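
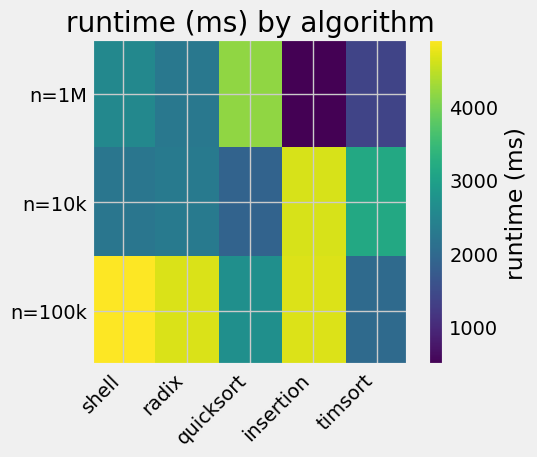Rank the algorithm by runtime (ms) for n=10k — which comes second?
timsort

Top 3 for n=10k: insertion ≈ 4500, timsort ≈ 3000, radix ≈ 2500.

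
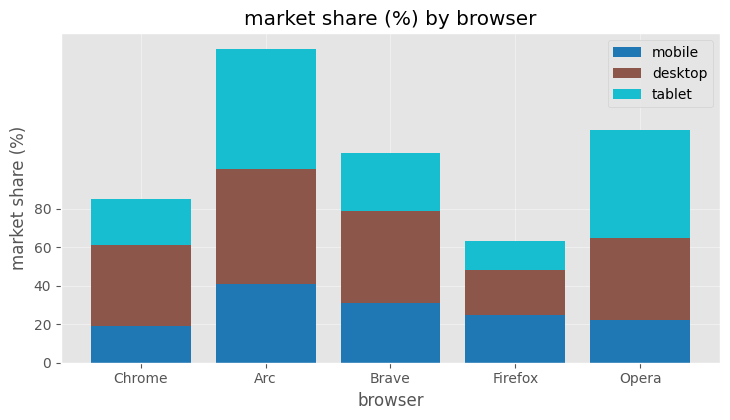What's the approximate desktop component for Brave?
≈ 40

desktop top ≈ 80, bottom ≈ 40; segment ≈ 40.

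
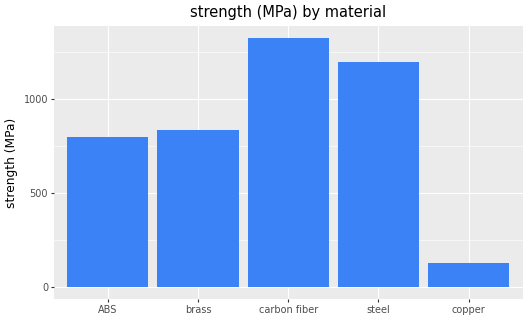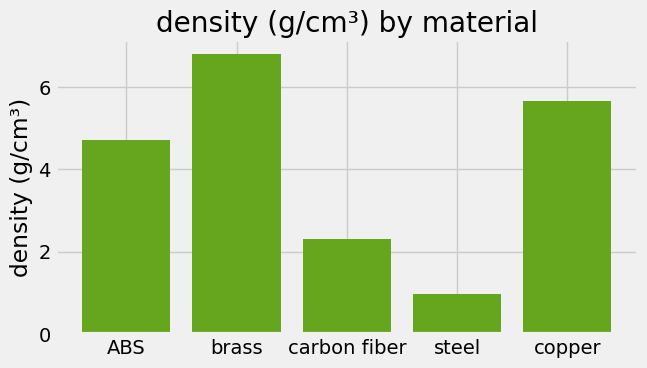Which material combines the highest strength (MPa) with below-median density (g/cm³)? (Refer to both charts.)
Chart 2 median density (g/cm³) ≈ 5; below-median materials: carbon fiber, steel. Among those, carbon fiber has the highest strength (MPa) (≈ 1400).

carbon fiber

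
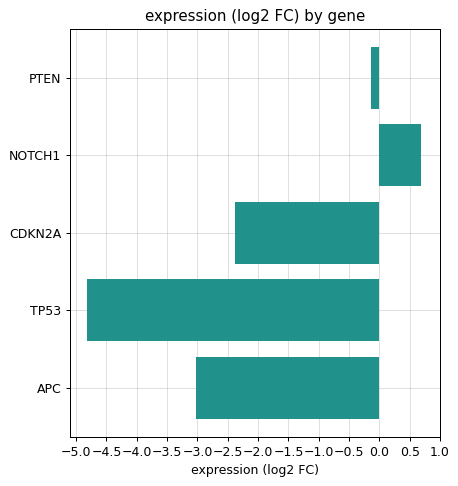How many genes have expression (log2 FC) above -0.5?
2

Above -0.5: PTEN, NOTCH1.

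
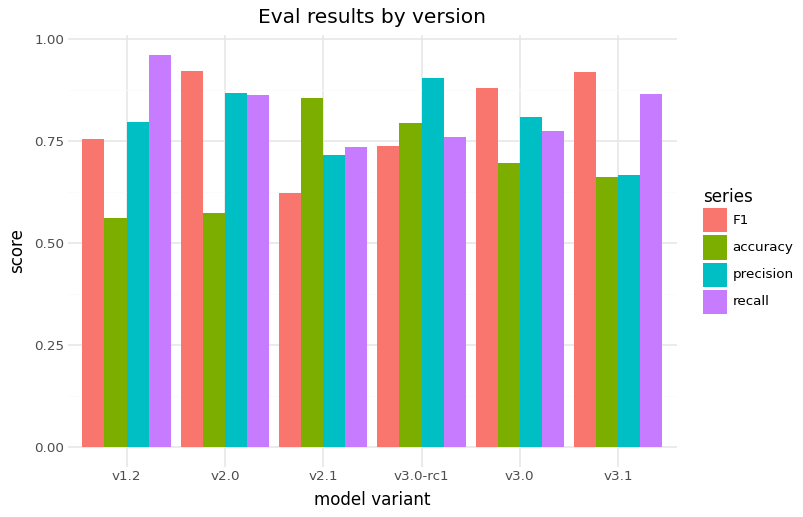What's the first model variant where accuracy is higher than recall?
v2.0: accuracy ≈ 0.6 vs recall ≈ 0.9 (not yet); v2.1: accuracy ≈ 0.9 vs recall ≈ 0.7 (first crossover).

v2.1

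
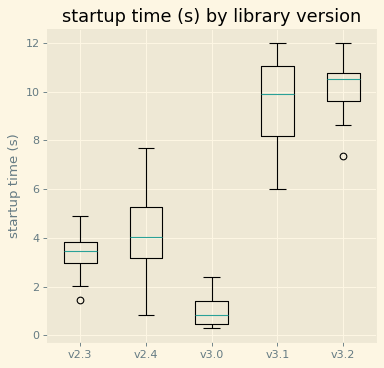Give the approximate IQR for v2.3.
≈ 1

Q3 ≈ 4, Q1 ≈ 3; IQR ≈ 1.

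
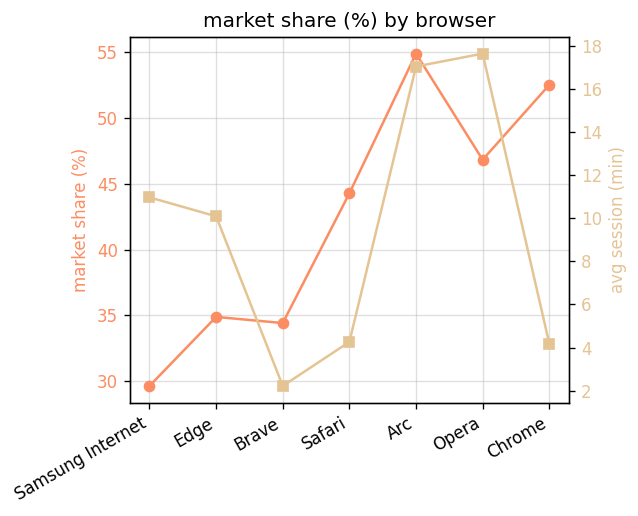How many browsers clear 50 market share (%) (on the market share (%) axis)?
Above 50: Arc, Chrome.

2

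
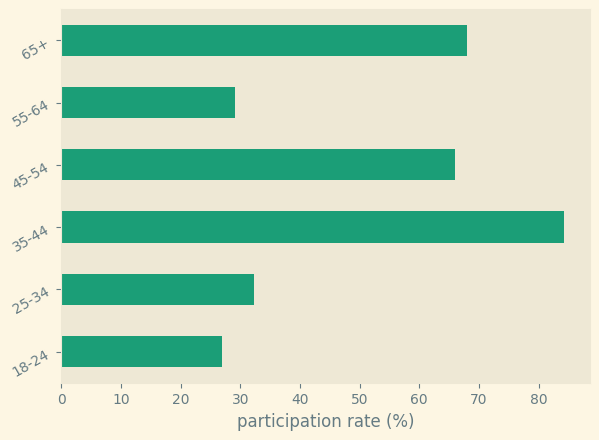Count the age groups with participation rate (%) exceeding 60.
3

Above 60: 35-44, 45-54, 65+.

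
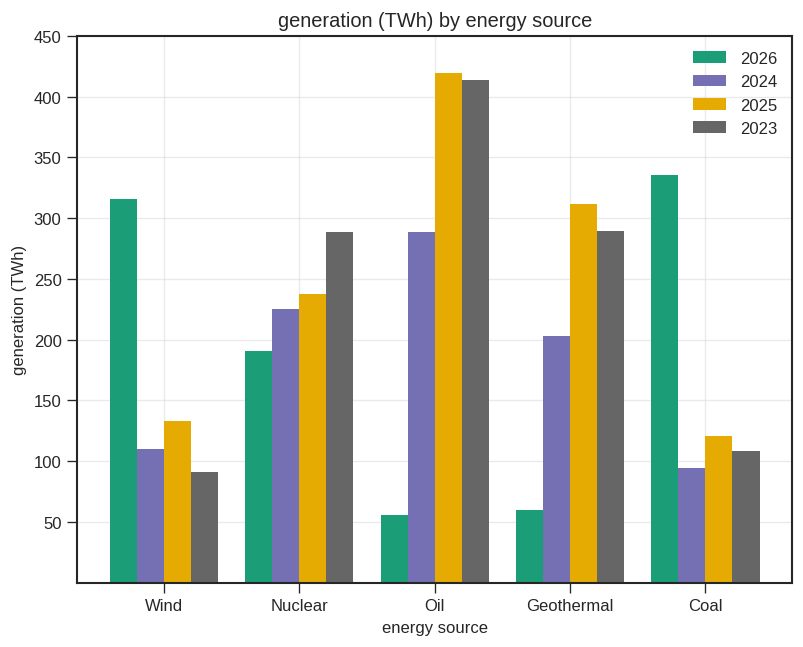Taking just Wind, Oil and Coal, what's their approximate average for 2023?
≈ 200

(100 + 400 + 100) / 3 ≈ 200.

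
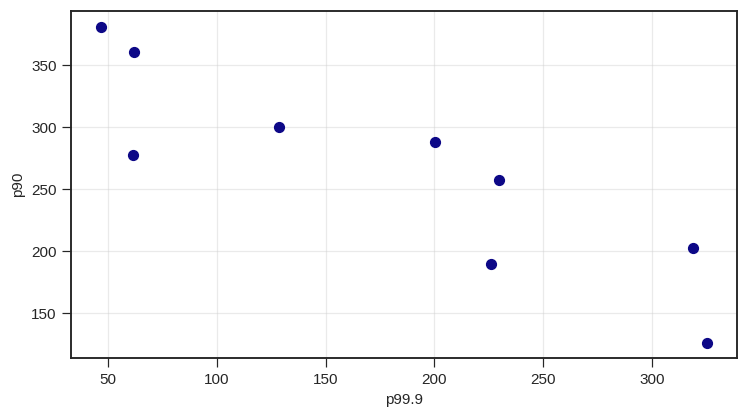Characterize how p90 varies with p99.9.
Points are negatively correlated; strong (|r| ≈ 0.9).

negative, strong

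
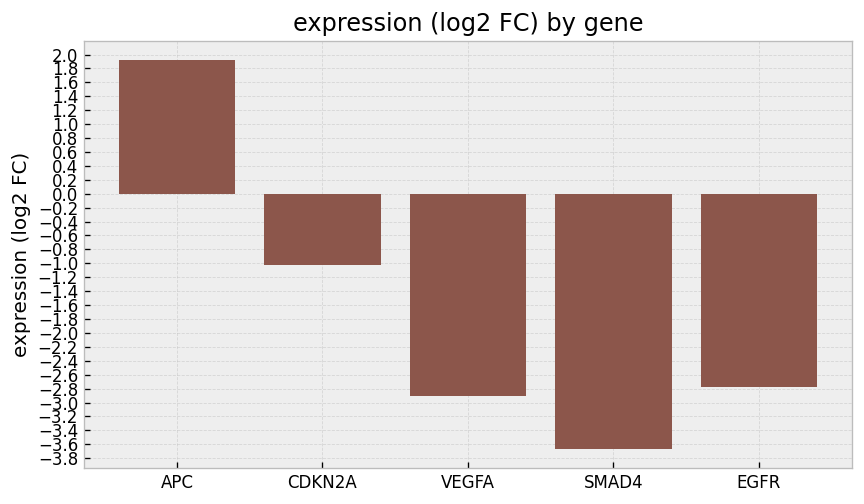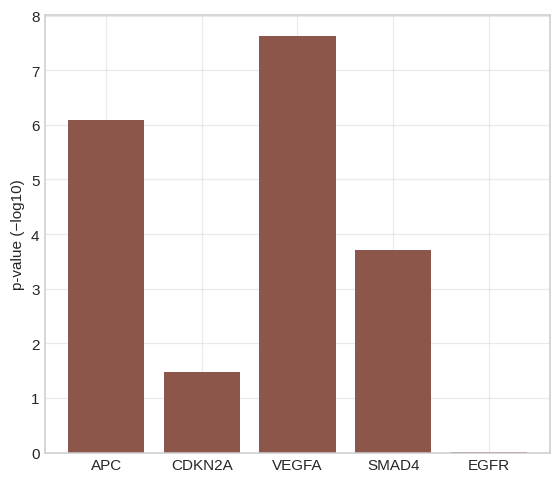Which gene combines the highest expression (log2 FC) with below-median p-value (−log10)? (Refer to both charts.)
CDKN2A

Chart 2 median p-value (−log10) ≈ 4; below-median genes: CDKN2A, EGFR. Among those, CDKN2A has the highest expression (log2 FC) (≈ -1).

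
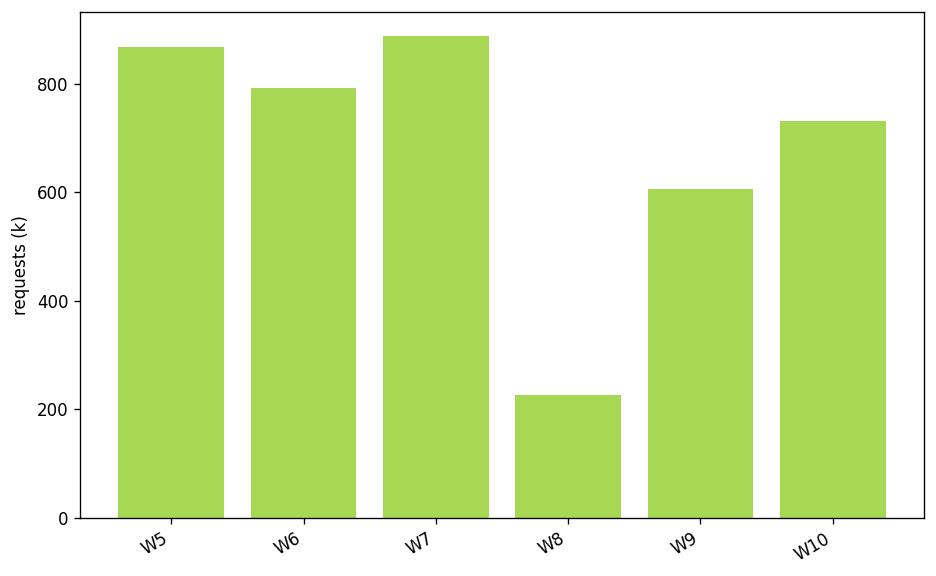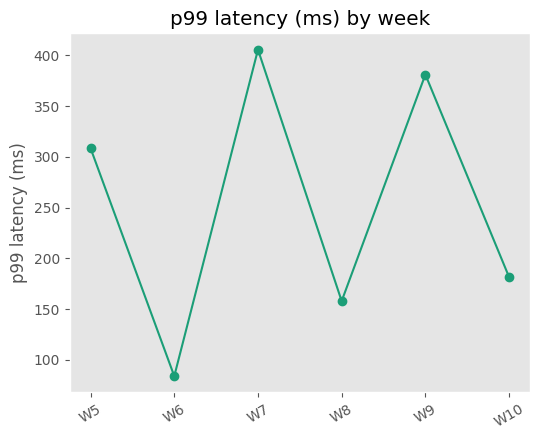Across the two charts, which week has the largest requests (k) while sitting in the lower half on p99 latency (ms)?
W6

Chart 2 median p99 latency (ms) ≈ 250; below-median weeks: W6, W8, W10. Among those, W6 has the highest requests (k) (≈ 800).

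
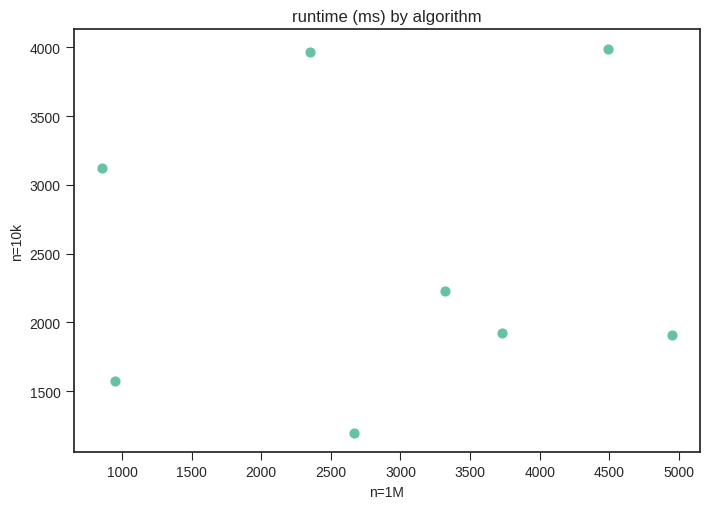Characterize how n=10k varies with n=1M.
Points are roughly uncorrelated; weak (|r| ≈ 0.1).

no clear correlation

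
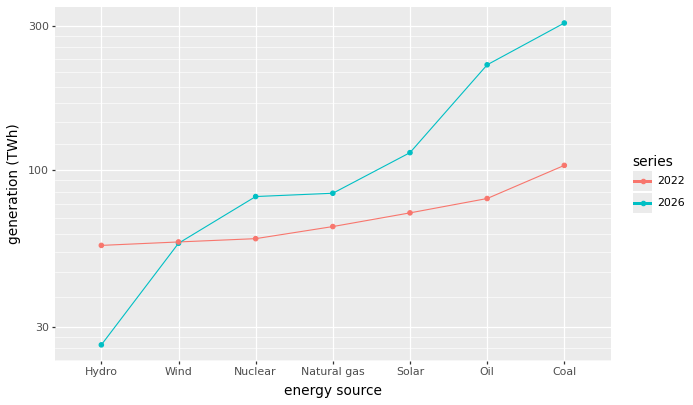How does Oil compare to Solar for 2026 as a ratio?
Oil ≈ 225, Solar ≈ 125; 225/125 ≈ 1.8.

≈ 1.8×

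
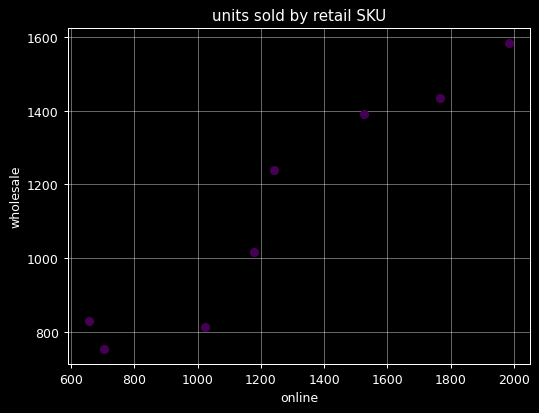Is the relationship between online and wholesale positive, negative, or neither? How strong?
positive, strong

Points are positively correlated; strong (|r| ≈ 1.0).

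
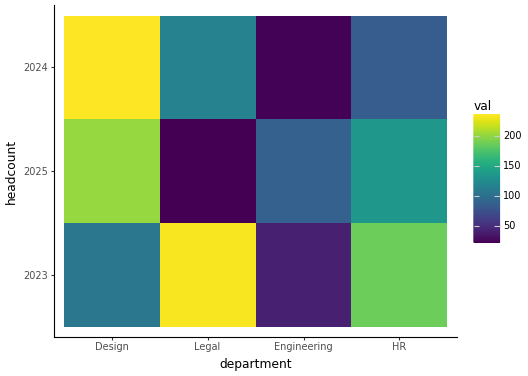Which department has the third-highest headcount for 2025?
Top 4 for 2025: Design ≈ 200, HR ≈ 140, Engineering ≈ 80, Legal ≈ 20.

Engineering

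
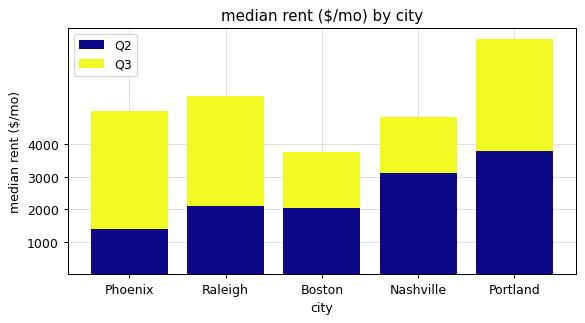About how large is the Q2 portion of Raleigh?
Q2 top ≈ 2000, bottom ≈ 0; segment ≈ 2000.

≈ 2000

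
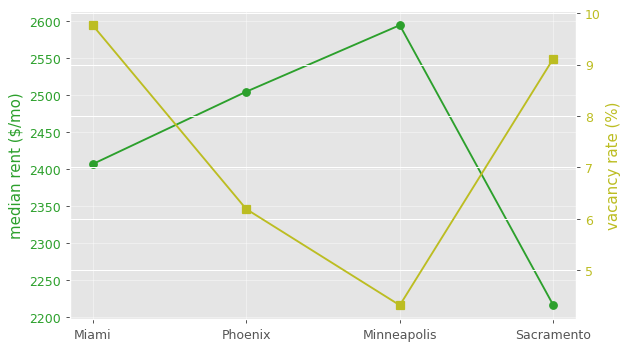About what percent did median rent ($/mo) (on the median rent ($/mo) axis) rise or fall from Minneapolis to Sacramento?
≈ -15.4%

Minneapolis ≈ 2600, Sacramento ≈ 2200; (2200 − 2600) / 2600 ≈ -15.4%.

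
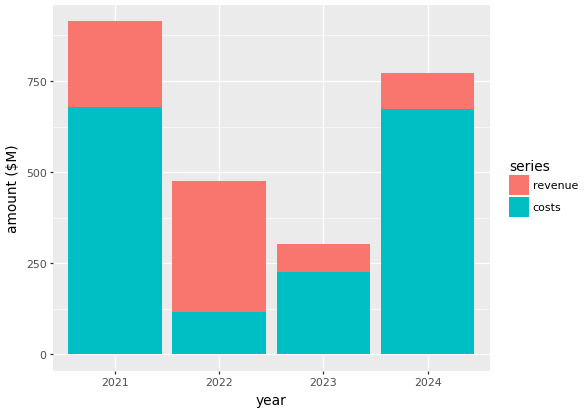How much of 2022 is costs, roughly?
≈ 100

costs top ≈ 100, bottom ≈ 0; segment ≈ 100.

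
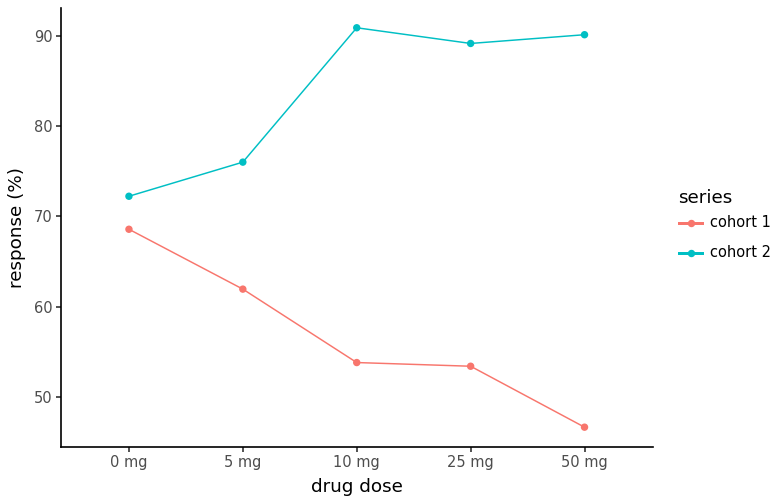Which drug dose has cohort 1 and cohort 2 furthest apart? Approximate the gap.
50 mg: cohort 1 ≈ 45, cohort 2 ≈ 90 → gap ≈ 45. Next-largest (10 mg) is only ≈ 35.

50 mg, ≈ 45 %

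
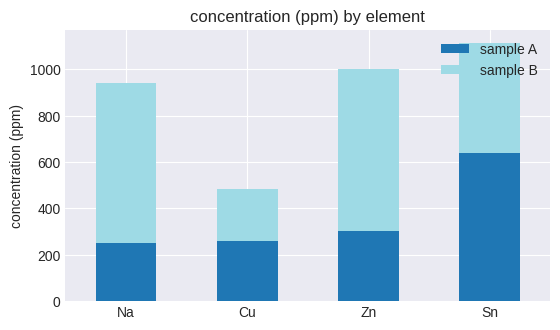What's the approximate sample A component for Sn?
sample A top ≈ 600, bottom ≈ 0; segment ≈ 600.

≈ 600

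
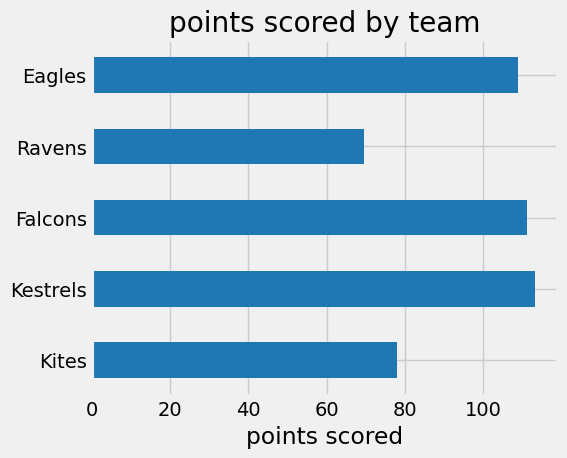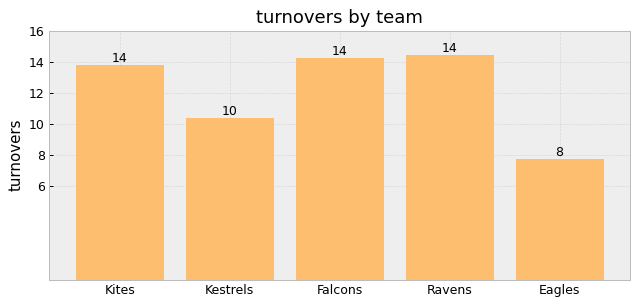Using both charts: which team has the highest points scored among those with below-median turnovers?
Chart 2 median turnovers ≈ 14; below-median teams: Kestrels, Eagles. Among those, Kestrels has the highest points scored (≈ 120).

Kestrels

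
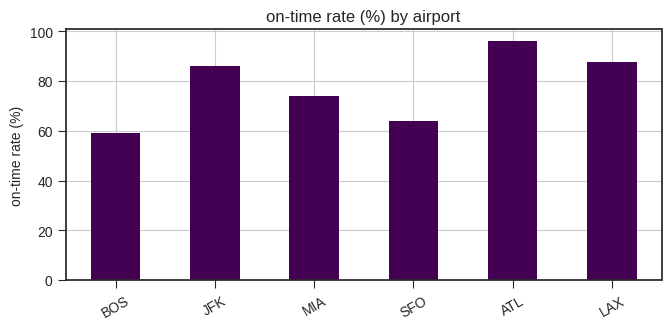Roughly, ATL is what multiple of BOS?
ATL ≈ 100, BOS ≈ 60; 100/60 ≈ 1.67.

≈ 1.67×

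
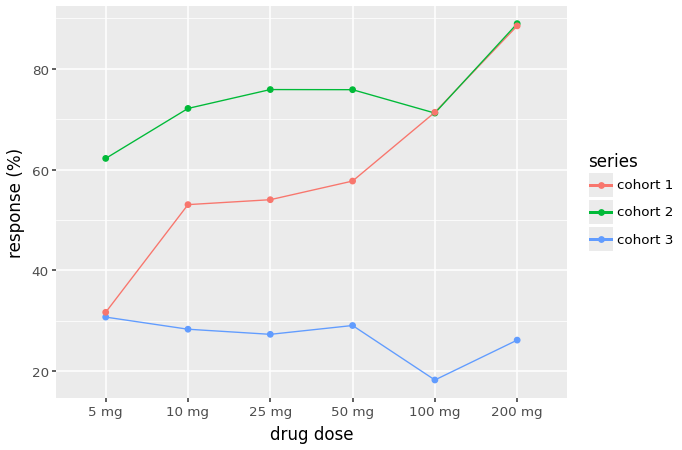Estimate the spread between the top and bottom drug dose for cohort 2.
≈ 30

Max 200 mg ≈ 90, min 5 mg ≈ 60; range ≈ 30.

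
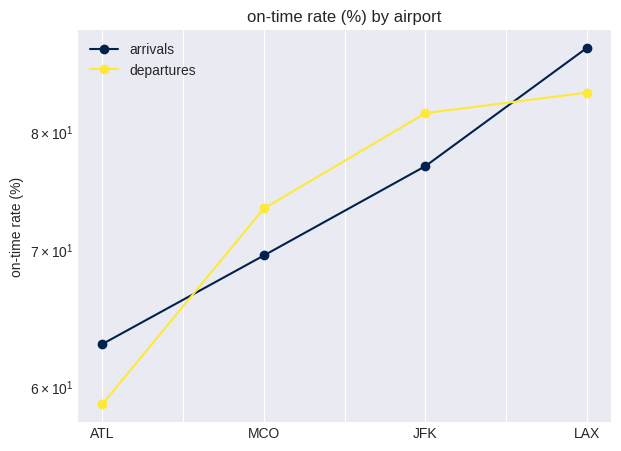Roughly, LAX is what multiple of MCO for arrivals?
LAX ≈ 90, MCO ≈ 70; 90/70 ≈ 1.29.

≈ 1.29×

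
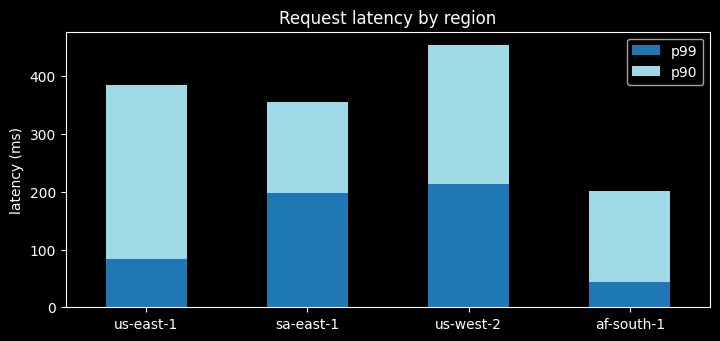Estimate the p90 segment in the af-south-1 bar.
≈ 150

p90 top ≈ 200, bottom ≈ 50; segment ≈ 150.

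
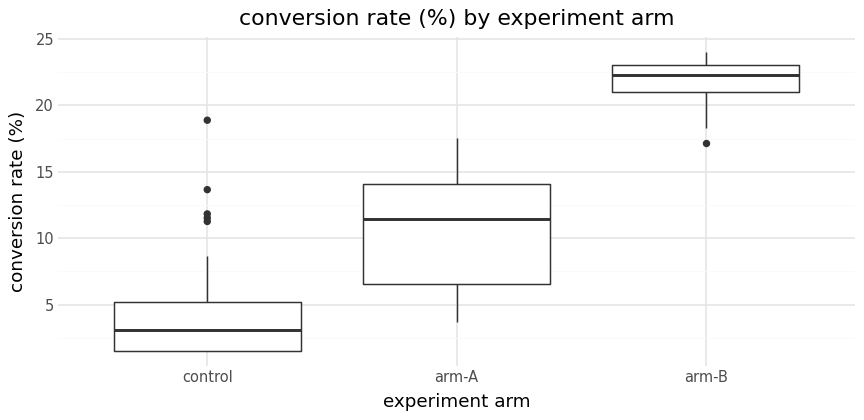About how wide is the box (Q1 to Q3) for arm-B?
Q3 ≈ 24, Q1 ≈ 22; IQR ≈ 2.

≈ 2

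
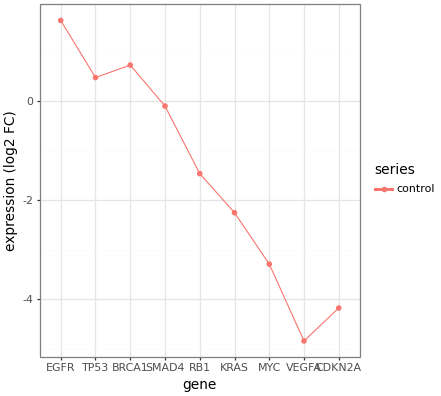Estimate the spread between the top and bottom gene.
Max EGFR ≈ 2, min VEGFA ≈ -5; range ≈ 7.

≈ 7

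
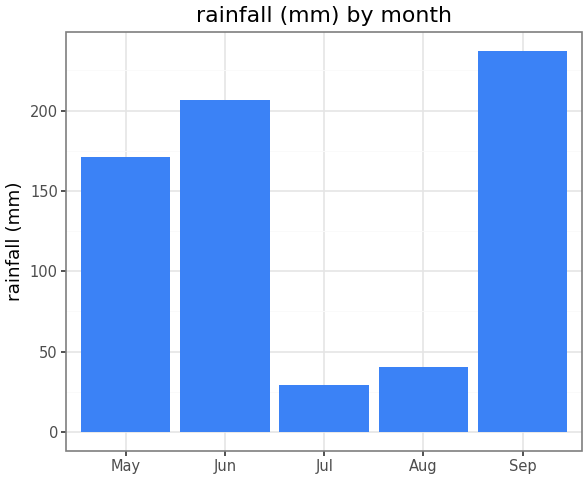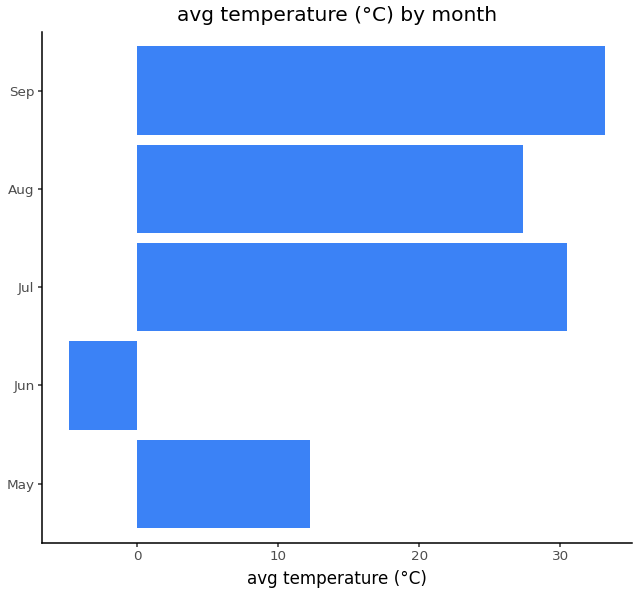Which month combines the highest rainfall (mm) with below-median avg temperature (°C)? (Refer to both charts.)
Jun

Chart 2 median avg temperature (°C) ≈ 25; below-median months: May, Jun. Among those, Jun has the highest rainfall (mm) (≈ 200).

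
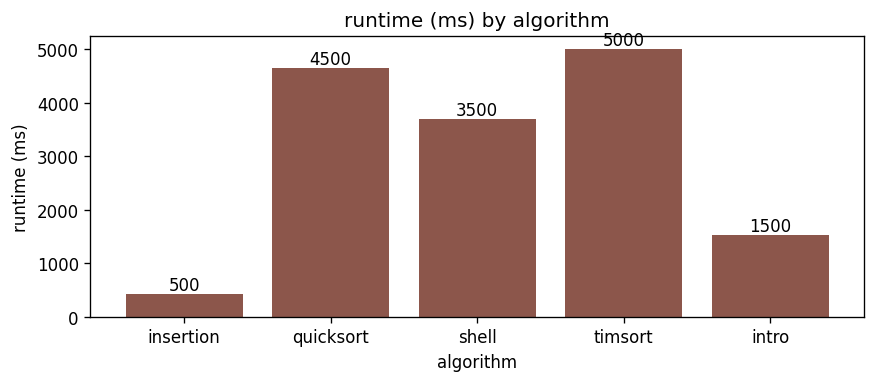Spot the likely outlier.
insertion

insertion ≈ 500; the rest sit between ≈ 1500 and ≈ 5000.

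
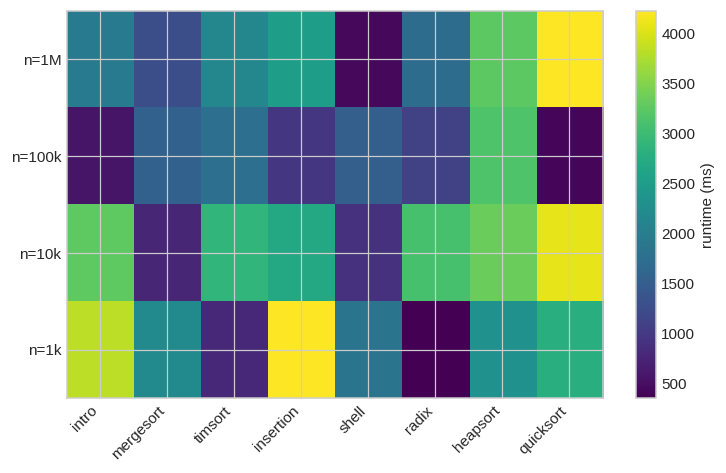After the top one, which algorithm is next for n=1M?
heapsort

Top 3 for n=1M: quicksort ≈ 4000, heapsort ≈ 3500, insertion ≈ 2500.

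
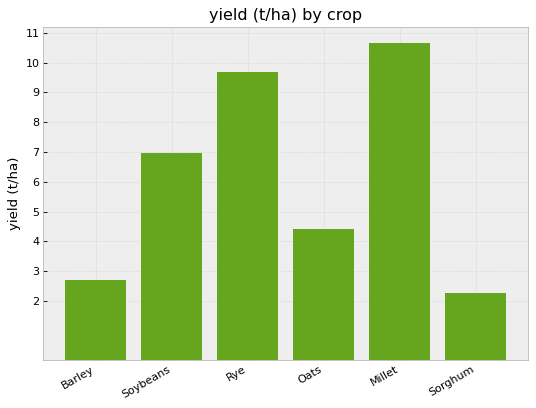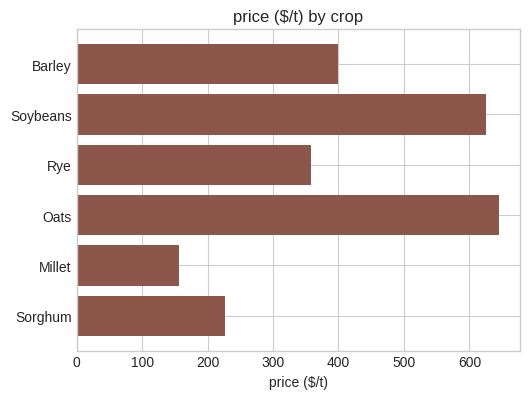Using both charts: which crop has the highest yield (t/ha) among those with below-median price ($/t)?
Chart 2 median price ($/t) ≈ 400; below-median crops: Rye, Millet, Sorghum. Among those, Millet has the highest yield (t/ha) (≈ 11).

Millet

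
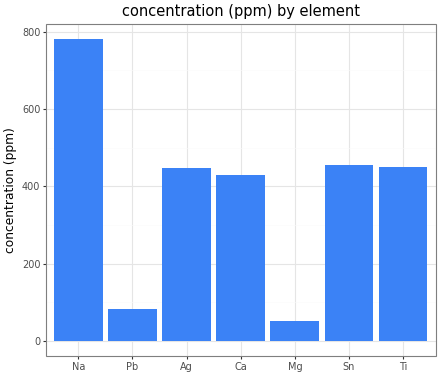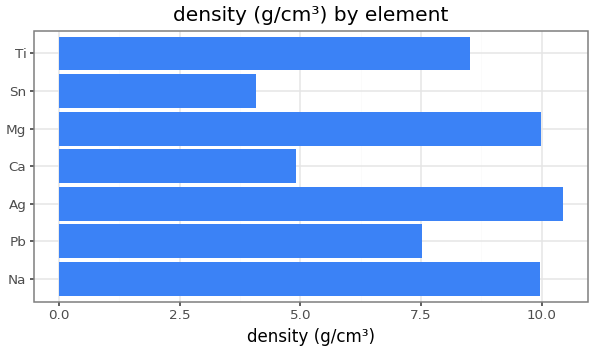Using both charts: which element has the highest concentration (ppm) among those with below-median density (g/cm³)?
Chart 2 median density (g/cm³) ≈ 9; below-median elements: Pb, Ca, Sn. Among those, Sn has the highest concentration (ppm) (≈ 500).

Sn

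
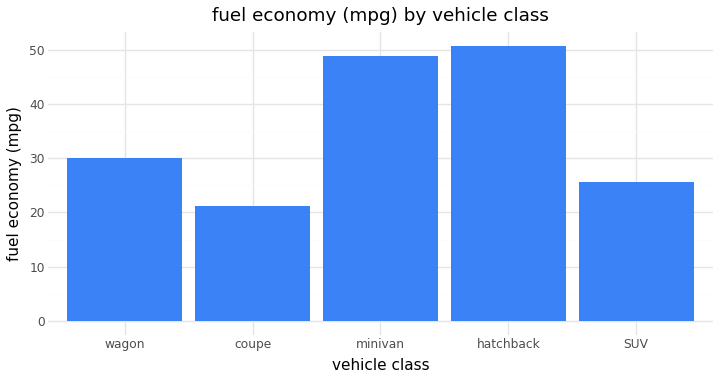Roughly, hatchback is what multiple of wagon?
hatchback ≈ 50, wagon ≈ 30; 50/30 ≈ 1.67.

≈ 1.67×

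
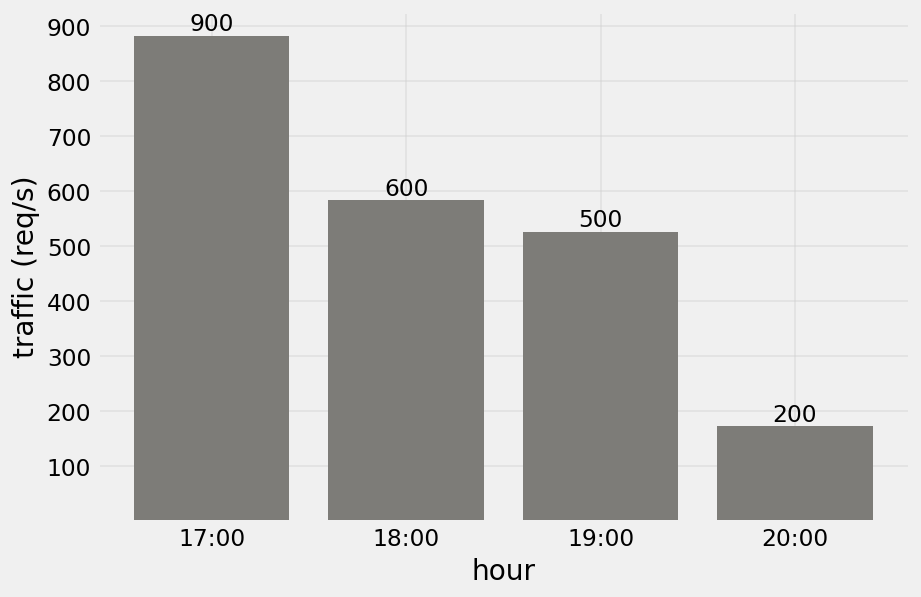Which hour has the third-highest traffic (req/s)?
Top 4: 17:00 ≈ 900, 18:00 ≈ 600, 19:00 ≈ 500, 20:00 ≈ 200.

19:00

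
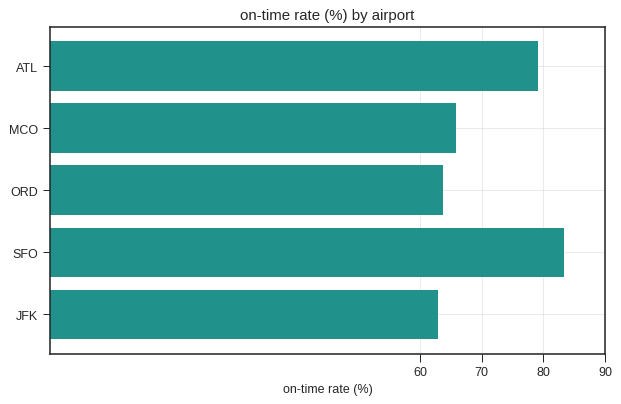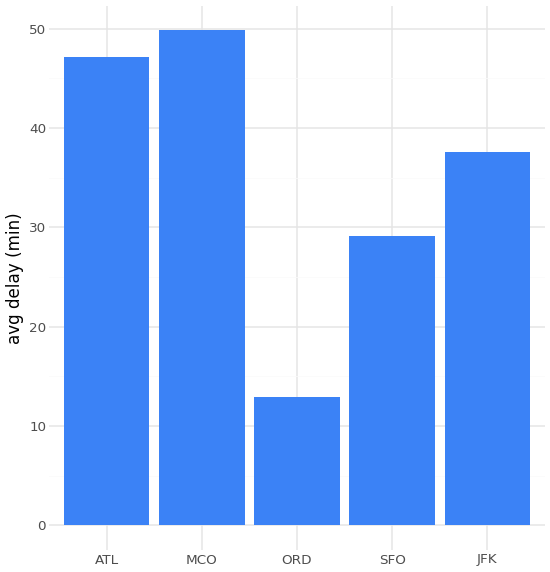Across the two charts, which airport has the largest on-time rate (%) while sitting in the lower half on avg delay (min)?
Chart 2 median avg delay (min) ≈ 40; below-median airports: ORD, SFO. Among those, SFO has the highest on-time rate (%) (≈ 80).

SFO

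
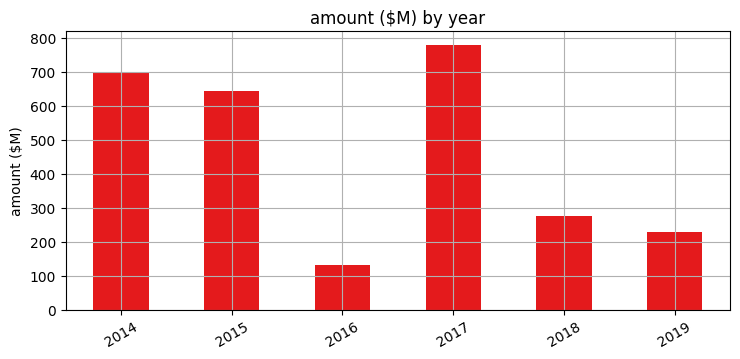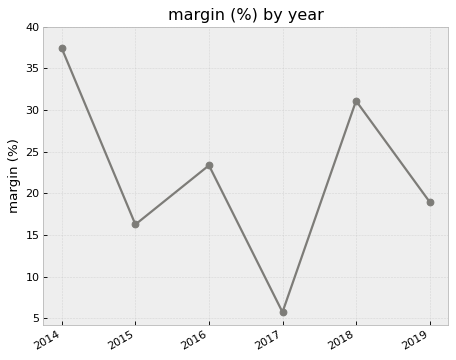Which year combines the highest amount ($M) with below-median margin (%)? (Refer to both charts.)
Chart 2 median margin (%) ≈ 20; below-median years: 2015, 2017, 2019. Among those, 2017 has the highest amount ($M) (≈ 800).

2017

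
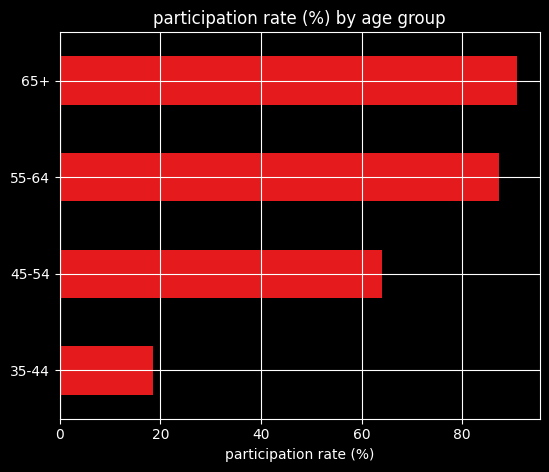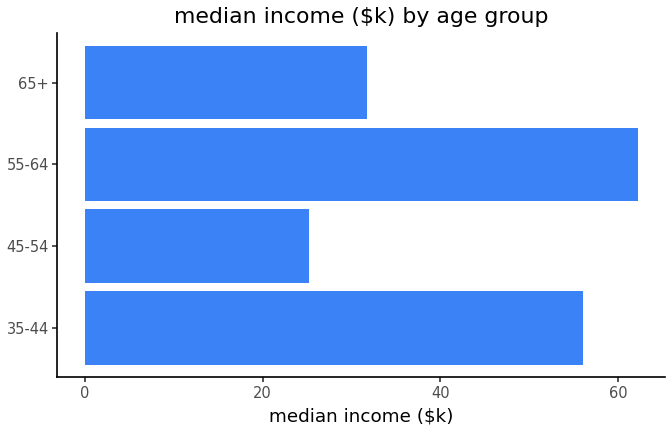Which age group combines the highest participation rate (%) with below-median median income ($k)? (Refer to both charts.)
65+

Chart 2 median median income ($k) ≈ 40; below-median age groups: 45-54, 65+. Among those, 65+ has the highest participation rate (%) (≈ 90).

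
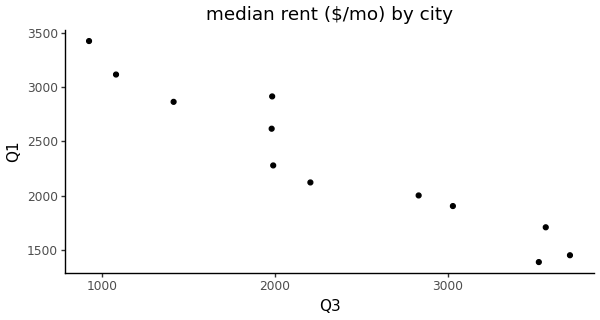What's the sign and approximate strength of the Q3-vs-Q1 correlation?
Points are negatively correlated; strong (|r| ≈ 1.0).

negative, strong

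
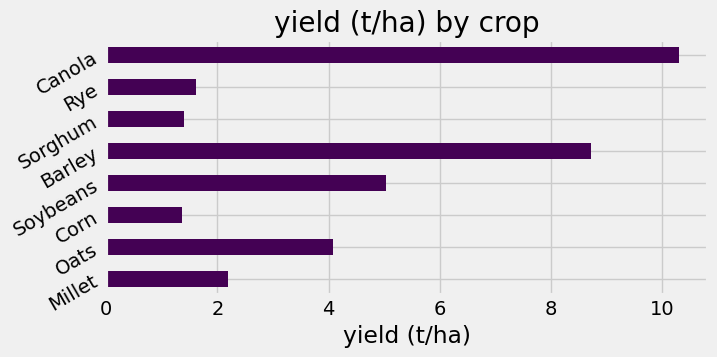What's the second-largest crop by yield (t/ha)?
Top 3: Canola ≈ 10, Barley ≈ 9, Soybeans ≈ 5.

Barley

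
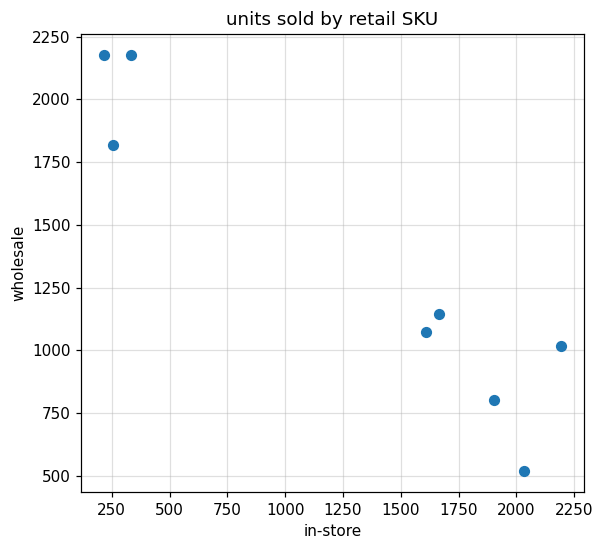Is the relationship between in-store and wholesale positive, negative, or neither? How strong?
negative, strong

Points are negatively correlated; strong (|r| ≈ 0.9).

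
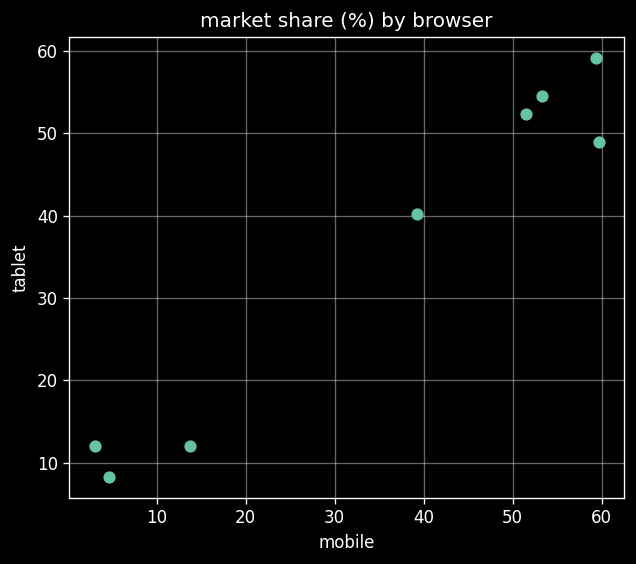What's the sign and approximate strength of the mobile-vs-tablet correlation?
positive, strong

Points are positively correlated; strong (|r| ≈ 1.0).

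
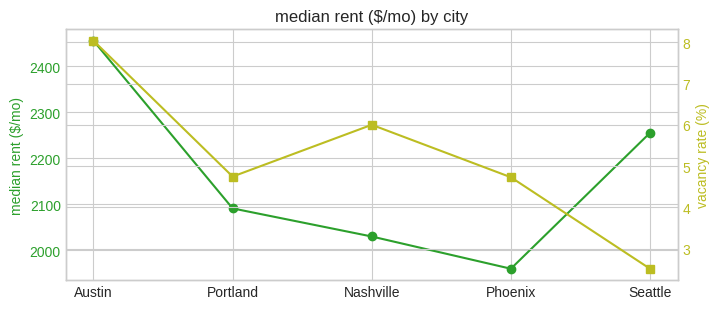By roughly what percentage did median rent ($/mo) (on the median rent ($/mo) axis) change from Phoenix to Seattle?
Phoenix ≈ 1950, Seattle ≈ 2250; (2250 − 1950) / 1950 ≈ +15.4%.

≈ +15.4%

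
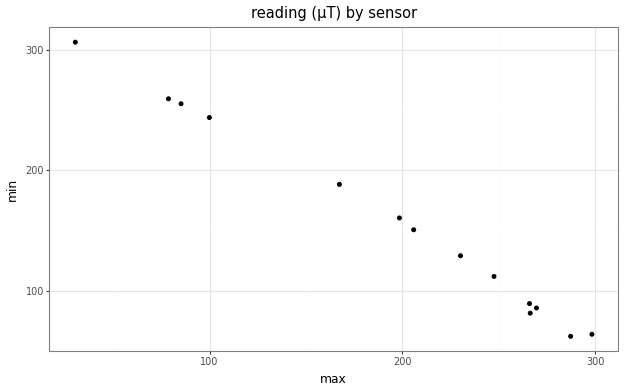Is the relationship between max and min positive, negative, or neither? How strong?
Points are negatively correlated; strong (|r| ≈ 1.0).

negative, strong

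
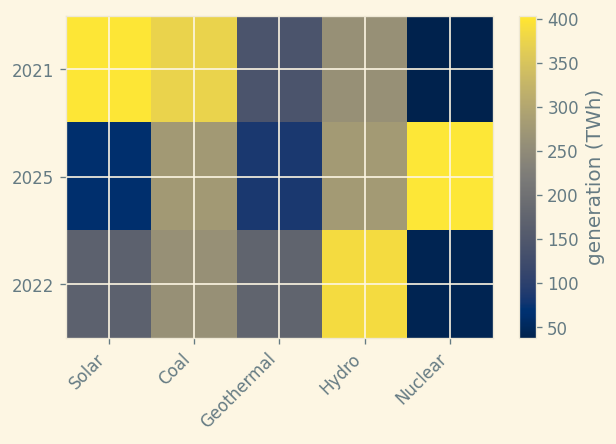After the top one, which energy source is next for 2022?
Coal

Top 3 for 2022: Hydro ≈ 400, Coal ≈ 250, Geothermal ≈ 150.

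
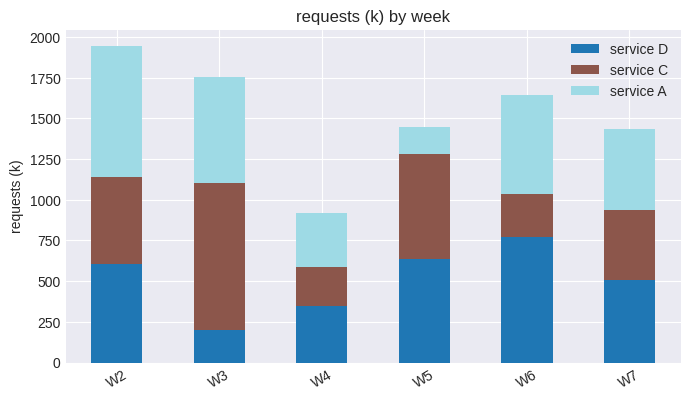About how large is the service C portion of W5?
≈ 600

service C top ≈ 1200, bottom ≈ 600; segment ≈ 600.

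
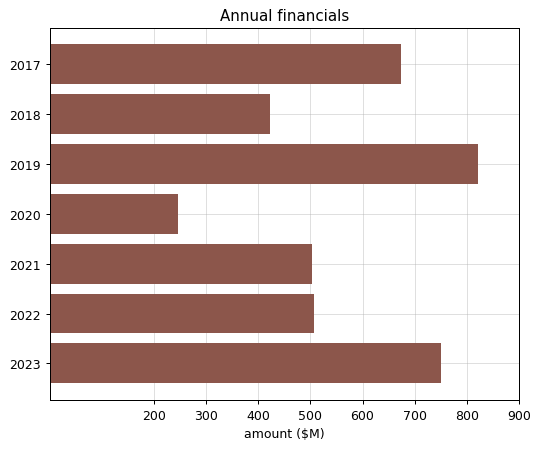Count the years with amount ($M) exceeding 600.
Above 600: 2017, 2019, 2023.

3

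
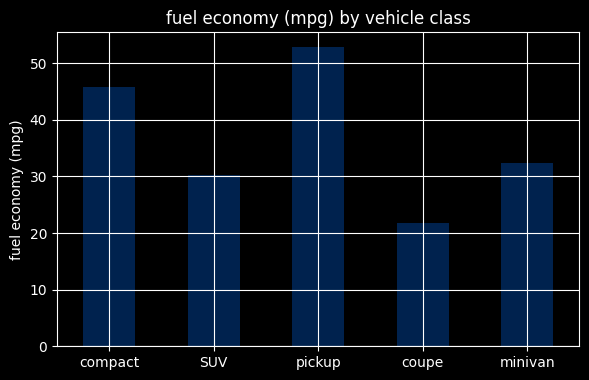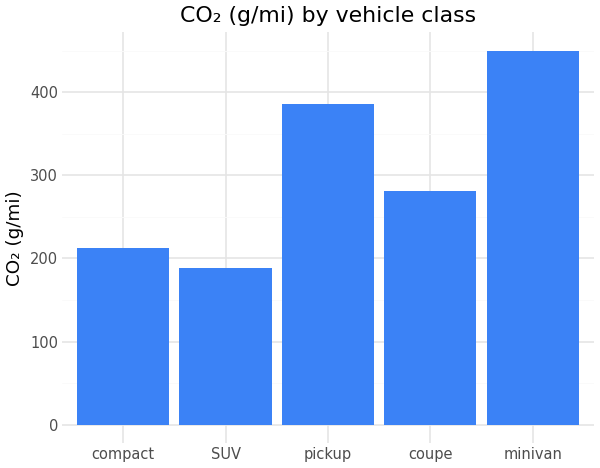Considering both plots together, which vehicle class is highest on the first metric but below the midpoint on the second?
compact

Chart 2 median CO₂ (g/mi) ≈ 300; below-median vehicle classes: compact, SUV. Among those, compact has the highest fuel economy (mpg) (≈ 45).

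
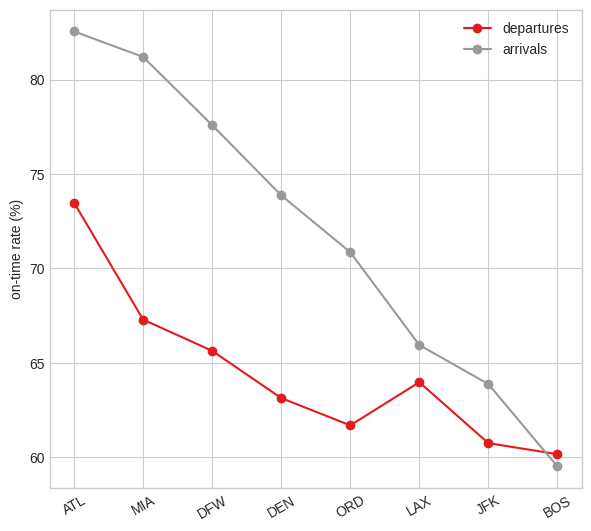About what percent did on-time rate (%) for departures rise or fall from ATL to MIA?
ATL ≈ 74, MIA ≈ 68; (68 − 74) / 74 ≈ -8.1%.

≈ -8.1%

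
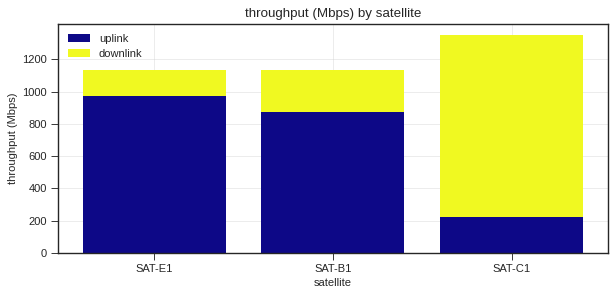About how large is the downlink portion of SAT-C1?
≈ 1200

downlink top ≈ 1400, bottom ≈ 200; segment ≈ 1200.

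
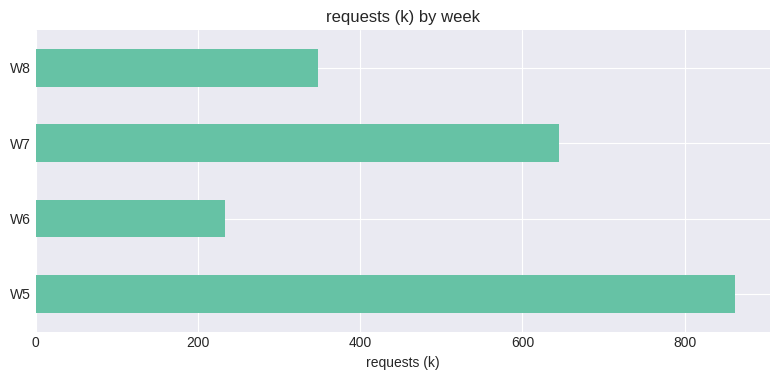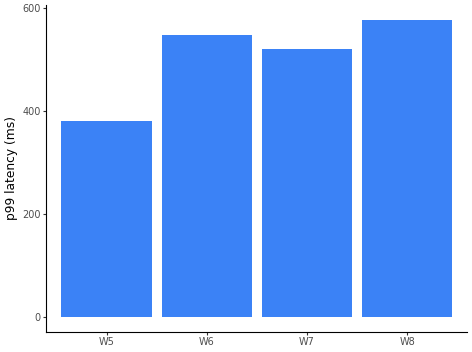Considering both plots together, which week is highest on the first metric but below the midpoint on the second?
Chart 2 median p99 latency (ms) ≈ 500; below-median weeks: W5, W7. Among those, W5 has the highest requests (k) (≈ 900).

W5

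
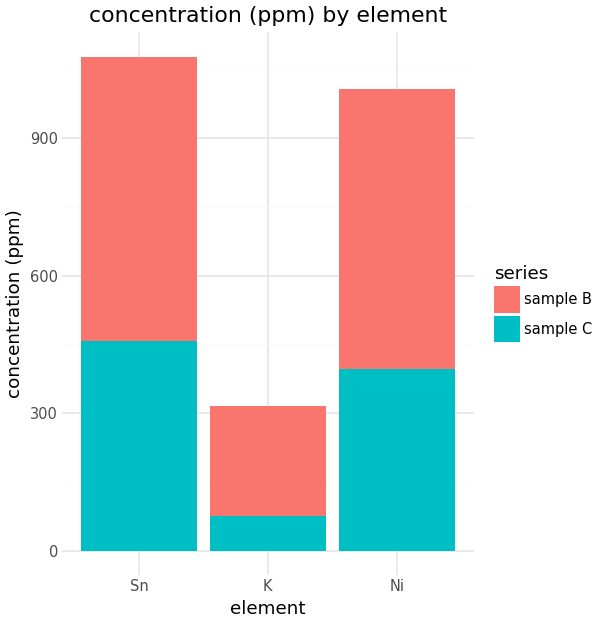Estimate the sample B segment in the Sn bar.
sample B top ≈ 1100, bottom ≈ 500; segment ≈ 600.

≈ 600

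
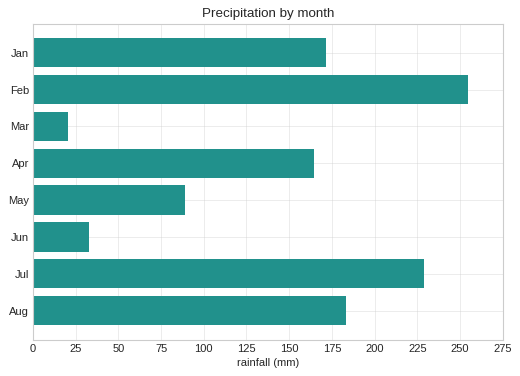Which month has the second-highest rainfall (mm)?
Jul

Top 3: Feb ≈ 250, Jul ≈ 225, Aug ≈ 175.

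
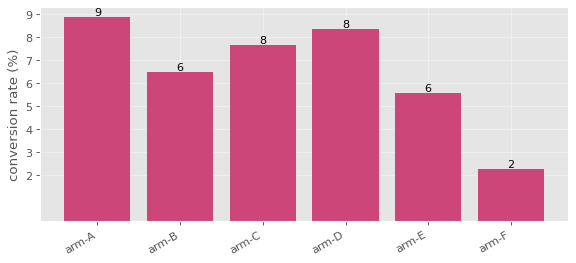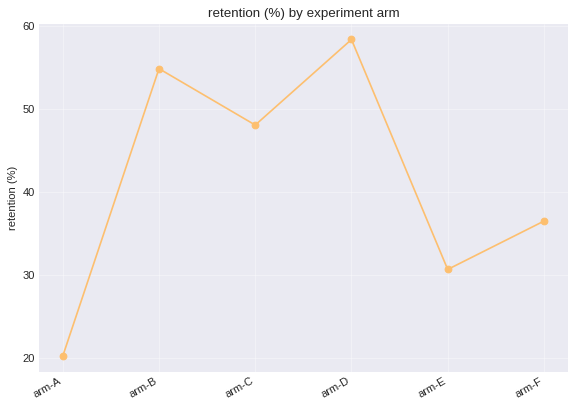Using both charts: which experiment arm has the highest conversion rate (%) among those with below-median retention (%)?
Chart 2 median retention (%) ≈ 40; below-median experiment arms: arm-A, arm-E, arm-F. Among those, arm-A has the highest conversion rate (%) (≈ 9).

arm-A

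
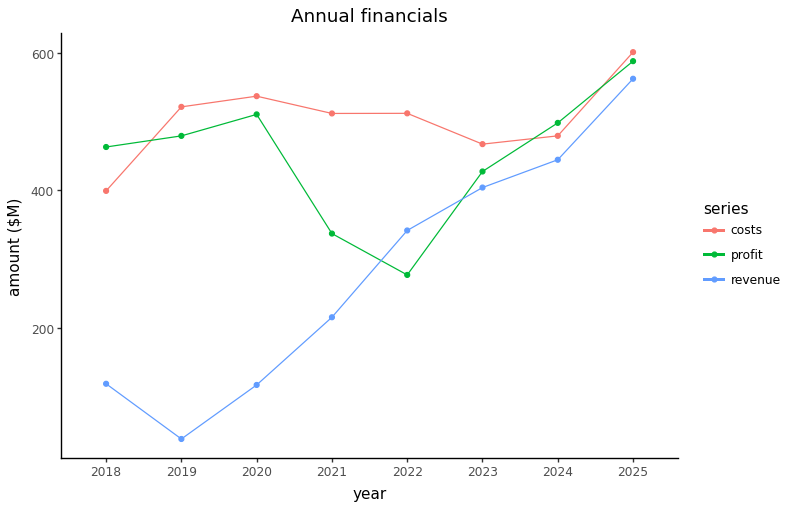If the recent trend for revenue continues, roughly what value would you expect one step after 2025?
≈ 625

Last three: 400, 450, 550 → slope ≈ 75/step → next ≈ 625.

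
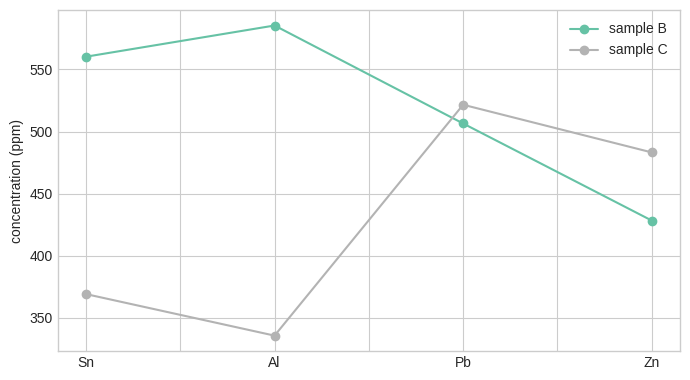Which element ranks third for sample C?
Sn

Top 4 for sample C: Pb ≈ 525, Zn ≈ 475, Sn ≈ 375, Al ≈ 325.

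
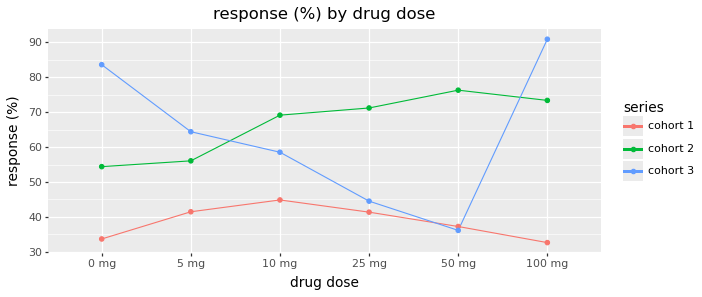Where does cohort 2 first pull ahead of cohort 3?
10 mg

5 mg: cohort 2 ≈ 55 vs cohort 3 ≈ 65 (not yet); 10 mg: cohort 2 ≈ 70 vs cohort 3 ≈ 60 (first crossover).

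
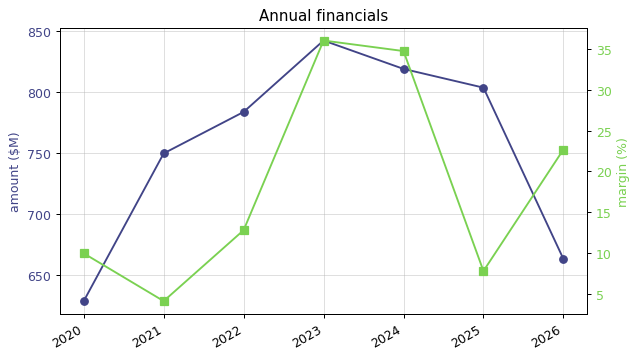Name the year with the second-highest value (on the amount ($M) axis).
2024

Top 3 (on the amount ($M) axis): 2023 ≈ 840, 2024 ≈ 820, 2025 ≈ 800.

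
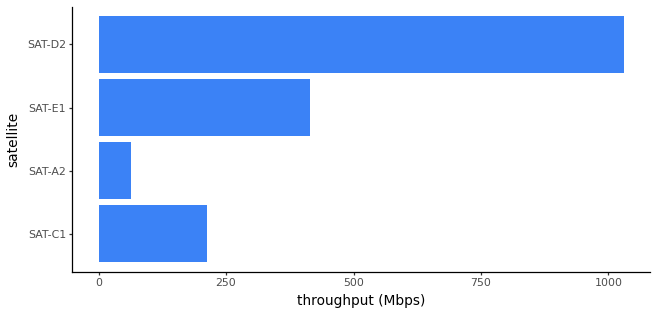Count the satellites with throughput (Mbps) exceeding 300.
Above 300: SAT-E1, SAT-D2.

2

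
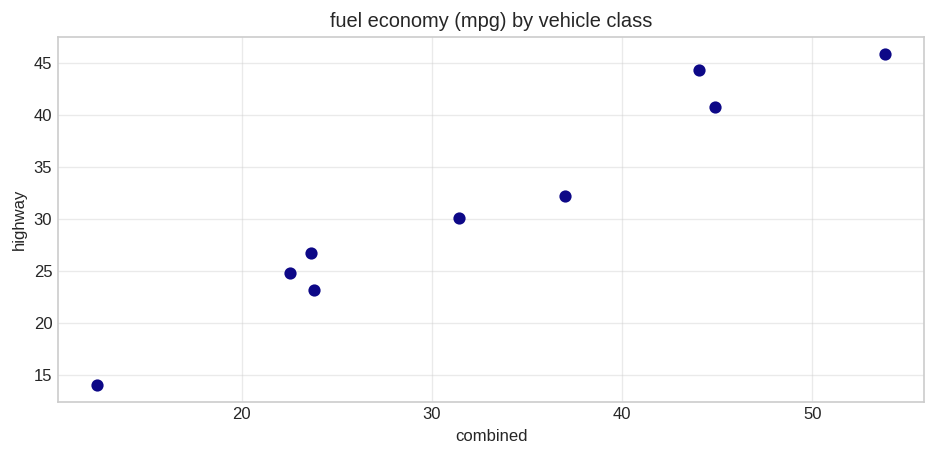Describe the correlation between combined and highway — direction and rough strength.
positive, strong

Points are positively correlated; strong (|r| ≈ 1.0).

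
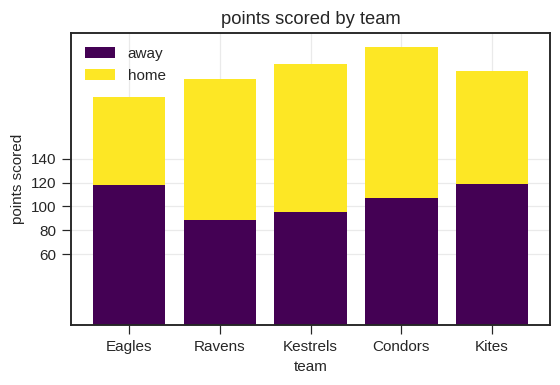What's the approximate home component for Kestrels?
home top ≈ 220, bottom ≈ 100; segment ≈ 120.

≈ 120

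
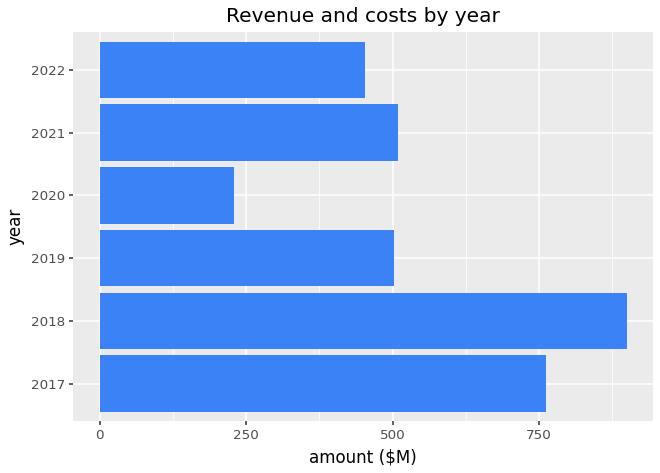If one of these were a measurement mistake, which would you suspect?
2018 ≈ 900; the rest sit between ≈ 200 and ≈ 800.

2018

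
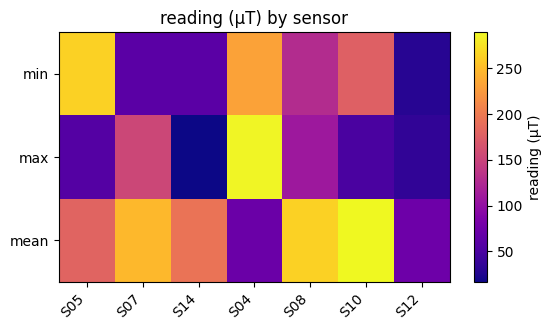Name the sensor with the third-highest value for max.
S08

Top 4 for max: S04 ≈ 275, S07 ≈ 150, S08 ≈ 100, S05 ≈ 50.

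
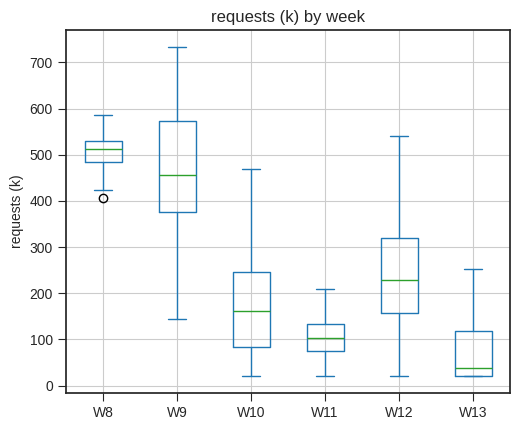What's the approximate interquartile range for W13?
≈ 100

Q3 ≈ 100, Q1 ≈ 0; IQR ≈ 100.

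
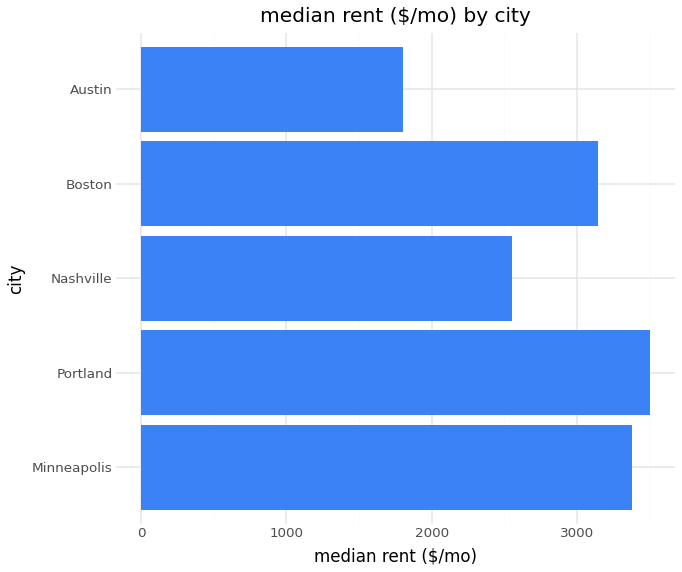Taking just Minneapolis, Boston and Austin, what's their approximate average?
(3500 + 3000 + 2000) / 3 ≈ 2833.

≈ 2833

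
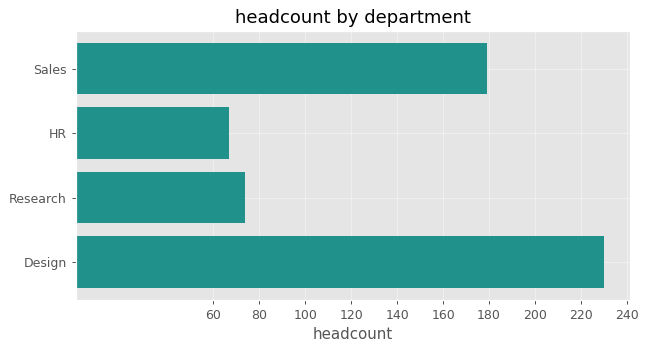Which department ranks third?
Research

Top 4: Design ≈ 240, Sales ≈ 180, Research ≈ 80, HR ≈ 60.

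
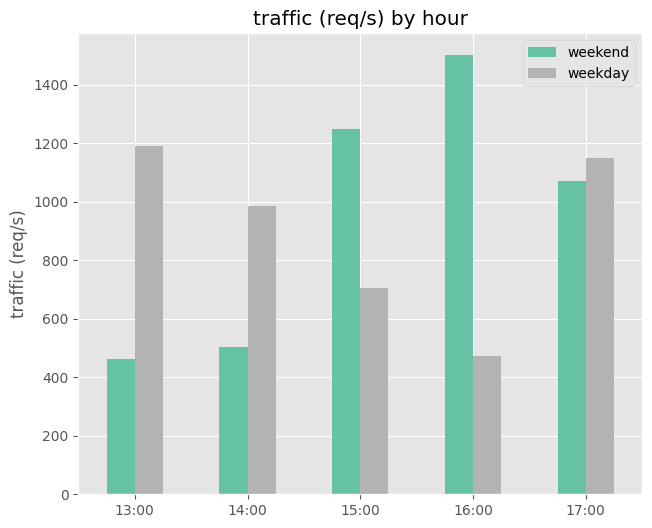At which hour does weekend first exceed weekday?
14:00: weekend ≈ 600 vs weekday ≈ 1000 (not yet); 15:00: weekend ≈ 1200 vs weekday ≈ 800 (first crossover).

15:00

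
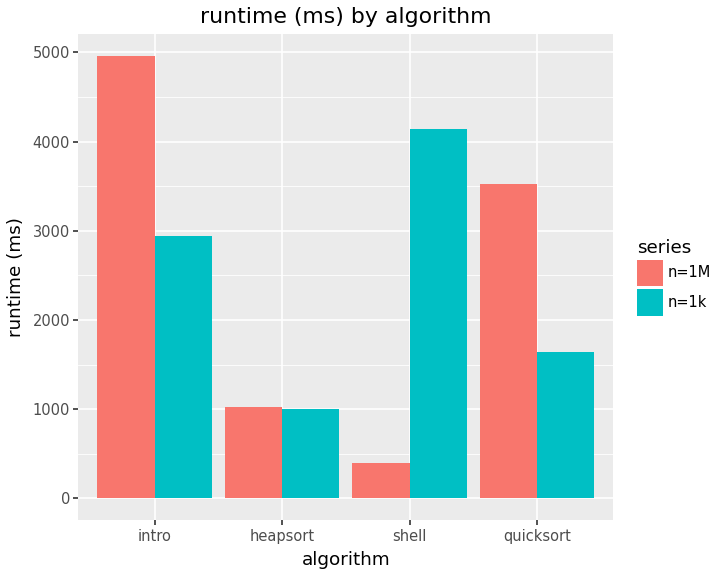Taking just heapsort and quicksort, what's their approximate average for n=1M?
≈ 2250

(1000 + 3500) / 2 ≈ 2250.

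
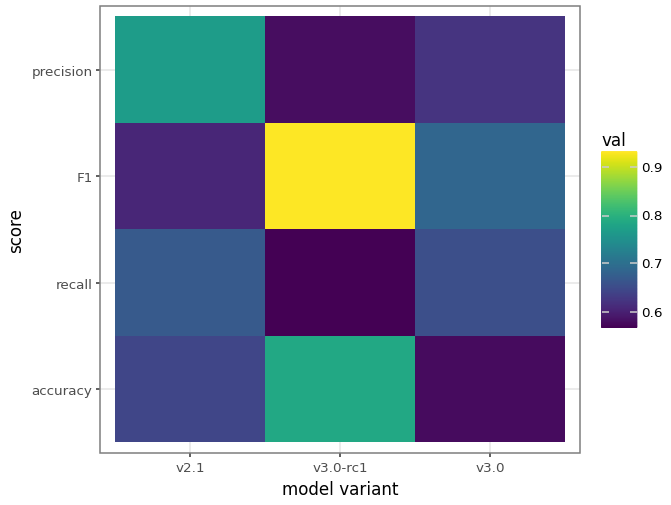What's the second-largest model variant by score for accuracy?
Top 3 for accuracy: v3.0-rc1 ≈ 0.80, v2.1 ≈ 0.65, v3.0 ≈ 0.60.

v2.1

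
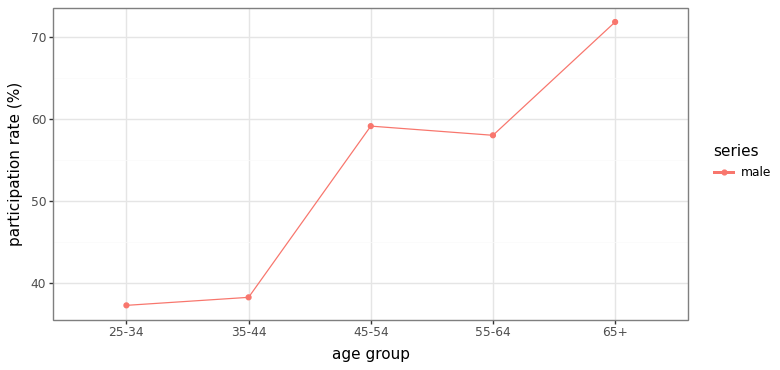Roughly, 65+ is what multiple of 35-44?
≈ 1.75×

65+ ≈ 70, 35-44 ≈ 40; 70/40 ≈ 1.75.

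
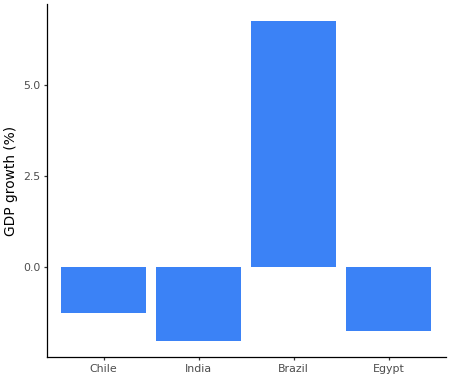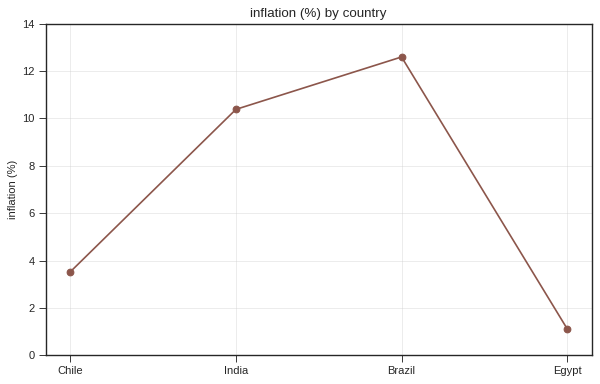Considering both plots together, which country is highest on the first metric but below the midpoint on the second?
Chile

Chart 2 median inflation (%) ≈ 6; below-median countries: Chile, Egypt. Among those, Chile has the highest GDP growth (%) (≈ -1).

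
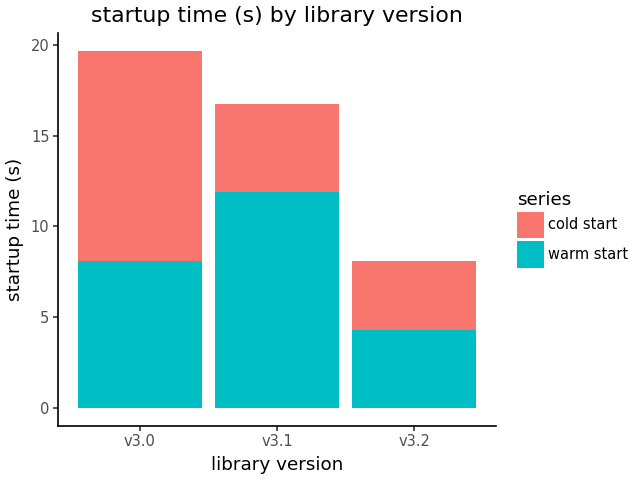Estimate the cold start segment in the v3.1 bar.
cold start top ≈ 16, bottom ≈ 12; segment ≈ 4.

≈ 4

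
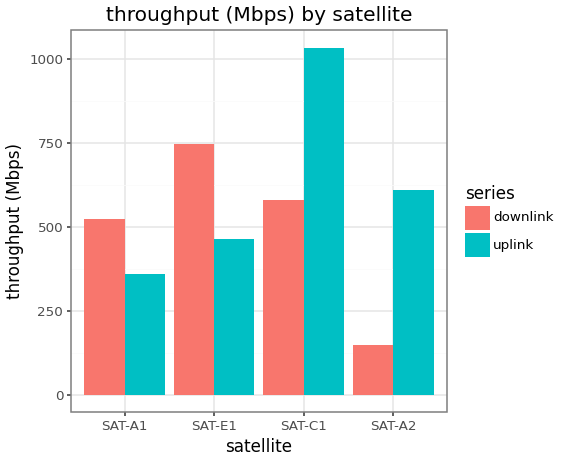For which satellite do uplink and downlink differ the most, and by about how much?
SAT-A2, ≈ 500 Mbps

SAT-A2: uplink ≈ 600, downlink ≈ 100 → gap ≈ 500. Next-largest (SAT-C1) is only ≈ 400.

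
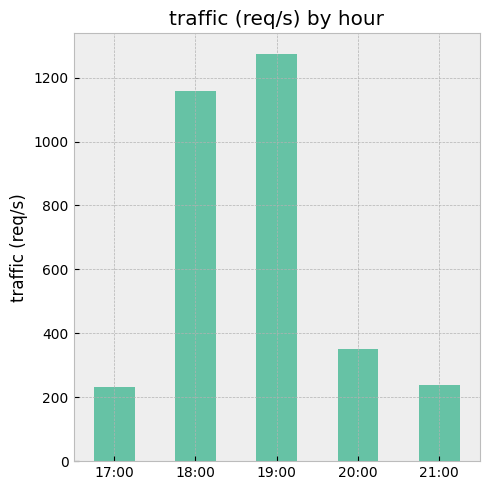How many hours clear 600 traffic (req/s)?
2

Above 600: 18:00, 19:00.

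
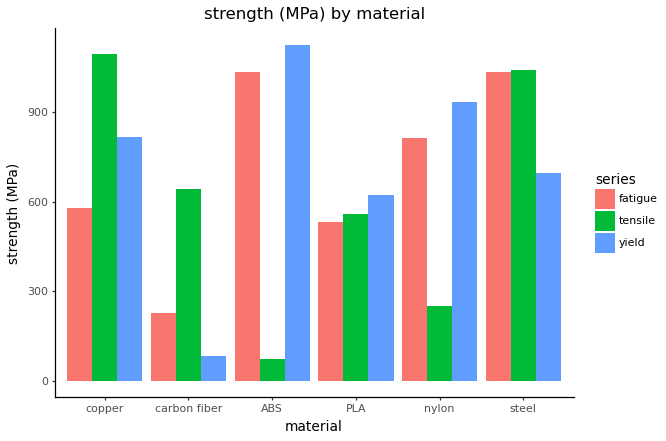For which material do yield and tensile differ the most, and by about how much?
ABS: yield ≈ 1100, tensile ≈ 100 → gap ≈ 1000. Next-largest (nylon) is only ≈ 600.

ABS, ≈ 1000 MPa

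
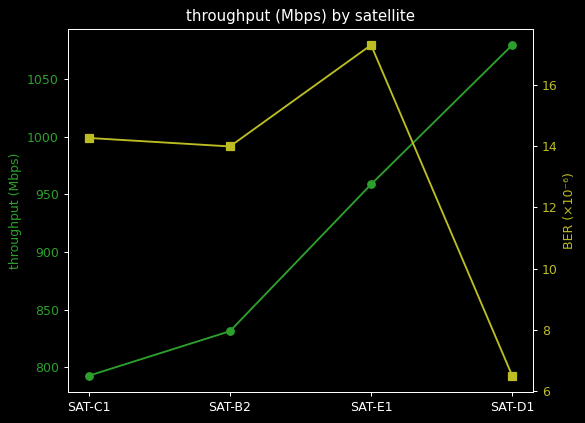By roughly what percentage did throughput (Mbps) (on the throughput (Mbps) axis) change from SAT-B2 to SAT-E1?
SAT-B2 ≈ 825, SAT-E1 ≈ 950; (950 − 825) / 825 ≈ +15.2%.

≈ +15.2%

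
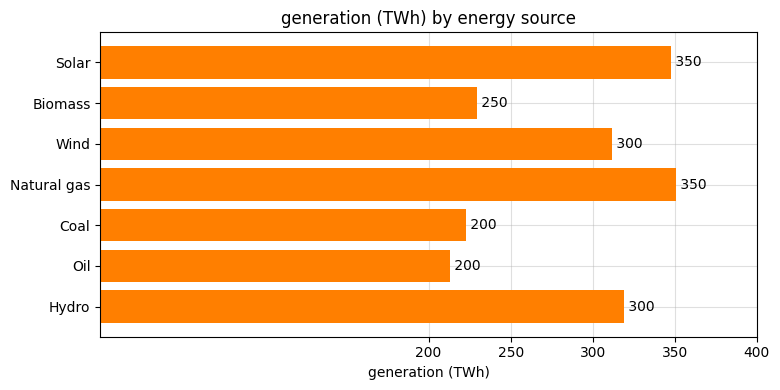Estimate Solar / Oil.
Solar ≈ 350, Oil ≈ 200; 350/200 ≈ 1.75.

≈ 1.75×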